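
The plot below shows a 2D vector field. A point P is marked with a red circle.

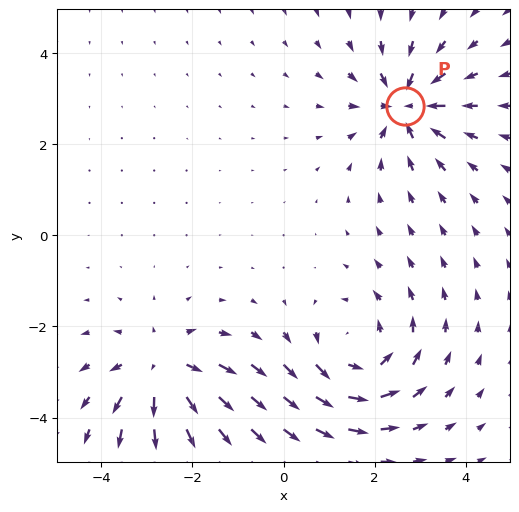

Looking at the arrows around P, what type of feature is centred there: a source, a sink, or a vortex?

At P (2.7, 2.8) the arrows converge inward. Divergence about -5, curl ≈0 — negative divergence with near-zero curl is a sink.

sink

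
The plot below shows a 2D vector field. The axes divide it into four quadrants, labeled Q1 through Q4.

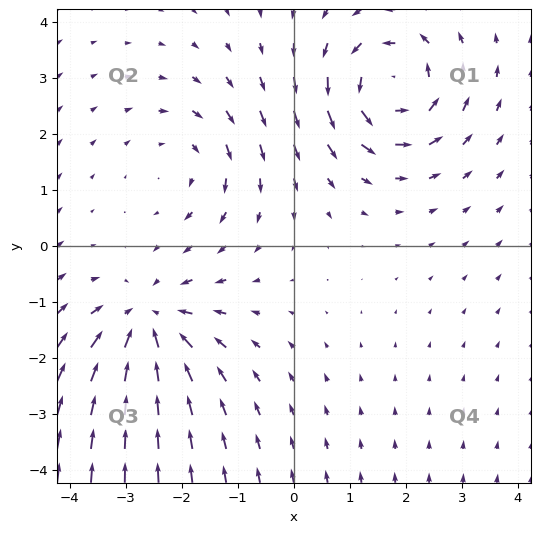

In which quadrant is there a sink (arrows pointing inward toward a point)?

Q3

The sink sits at approximately (-2.6, -1.4), which lies in quadrant Q3. The divergence there is about -4, negative as expected for a sink.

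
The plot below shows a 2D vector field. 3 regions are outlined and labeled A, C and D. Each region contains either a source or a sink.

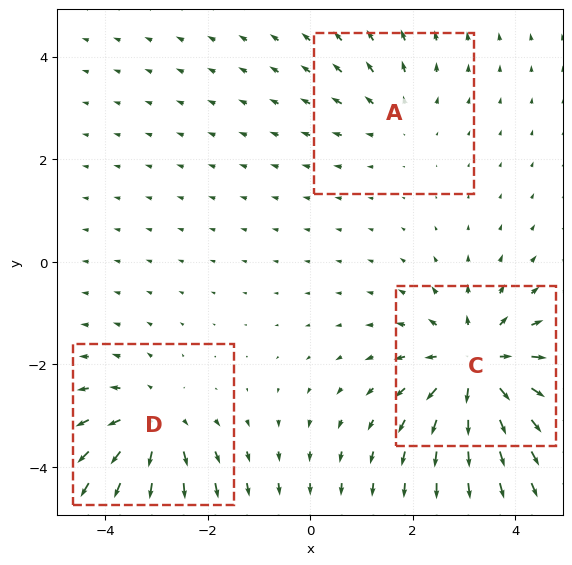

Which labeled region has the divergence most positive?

C

Divergence at each region's feature centre — A: about +2, C: about +5, D: about +4. Region C is most positive.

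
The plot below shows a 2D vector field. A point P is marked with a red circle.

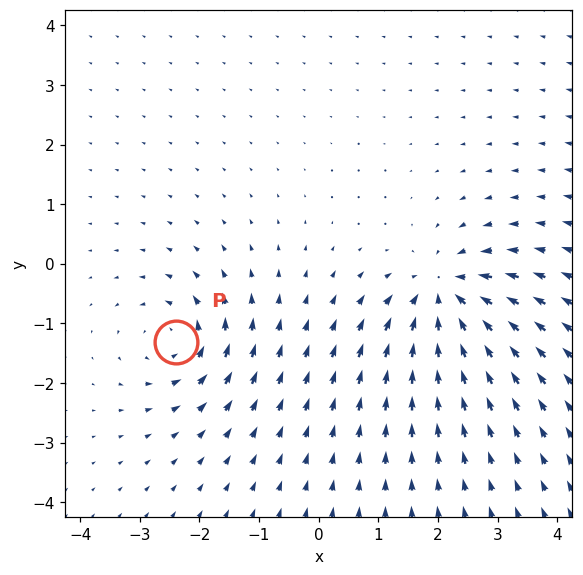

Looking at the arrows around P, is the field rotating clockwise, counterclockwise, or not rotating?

counterclockwise

Near P at (-2.4, -1.3) the arrows circulate counterclockwise. The curl (z-component) there is about +5; positive curl means counterclockwise rotation.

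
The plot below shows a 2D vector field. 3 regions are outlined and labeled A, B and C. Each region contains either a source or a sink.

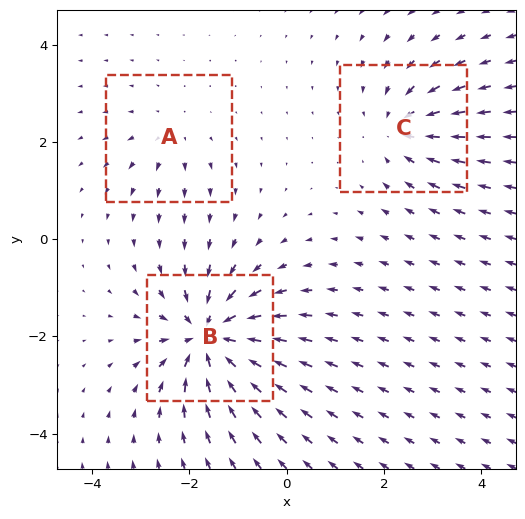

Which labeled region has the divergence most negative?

Divergence at each region's feature centre — A: about +2, B: about -6, C: about -4. Region B is most negative.

B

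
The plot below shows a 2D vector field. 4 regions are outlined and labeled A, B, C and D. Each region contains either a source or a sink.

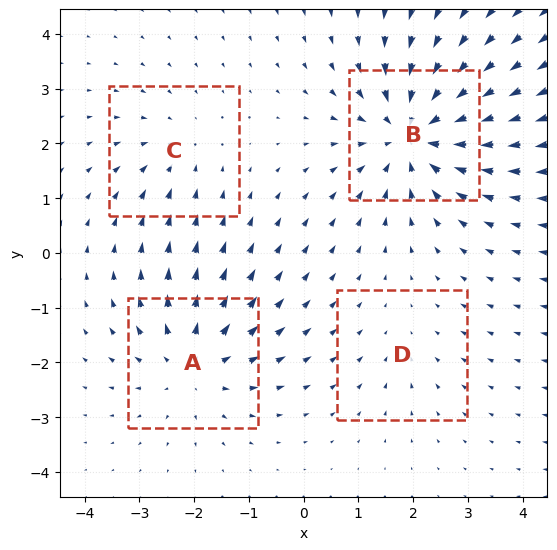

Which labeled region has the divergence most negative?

Divergence at each region's feature centre — A: about +5, B: about -7, C: about -3, D: about -2. Region B is most negative.

B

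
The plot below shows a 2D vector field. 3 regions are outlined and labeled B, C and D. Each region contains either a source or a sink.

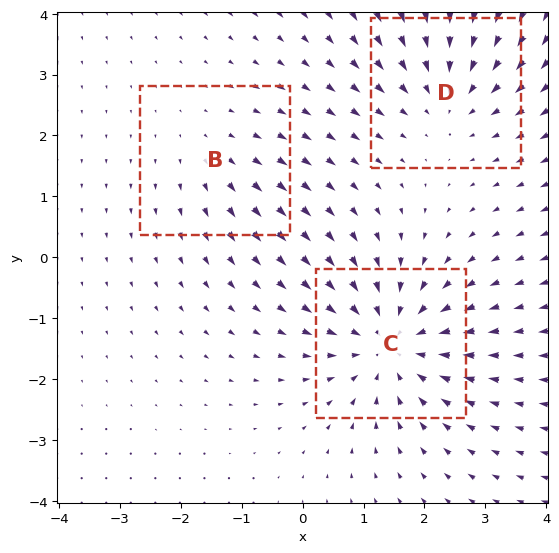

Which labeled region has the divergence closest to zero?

B

Divergence at each region's feature centre — B: about +2, C: about -4, D: about -3. Region B is closest to zero.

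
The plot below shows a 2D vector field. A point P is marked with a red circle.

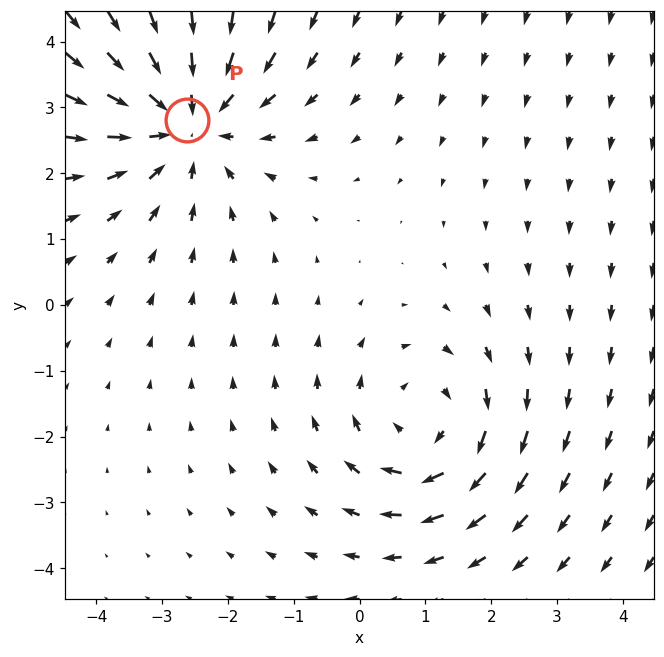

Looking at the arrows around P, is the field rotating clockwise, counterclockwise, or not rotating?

Near P at (-2.6, 2.8) the arrows show no circulation. The curl there is ≈0.

not rotating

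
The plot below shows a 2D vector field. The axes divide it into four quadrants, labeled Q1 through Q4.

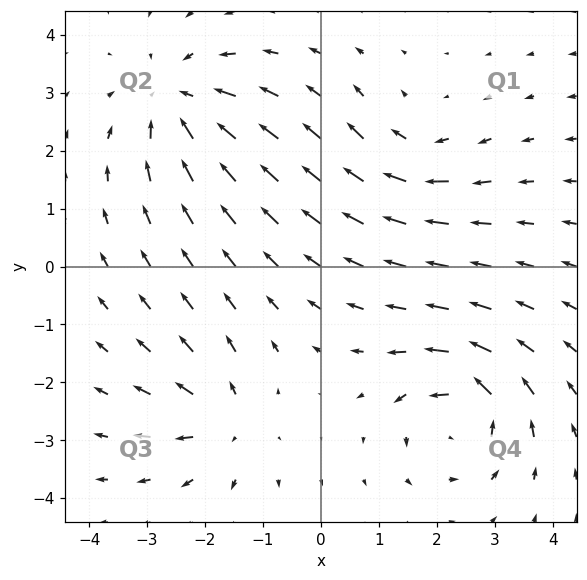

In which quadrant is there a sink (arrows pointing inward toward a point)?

Q2

The sink sits at approximately (-2.4, 2.8), which lies in quadrant Q2. The divergence there is about -4, negative as expected for a sink.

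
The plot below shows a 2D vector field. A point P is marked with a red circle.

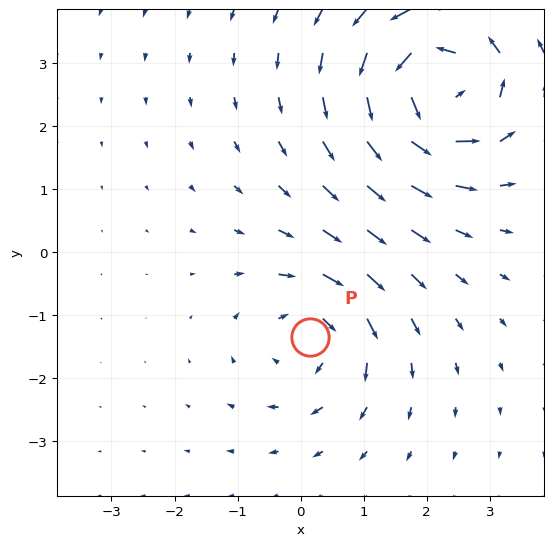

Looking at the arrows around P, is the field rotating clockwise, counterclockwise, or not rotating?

Near P at (0.2, -1.3) the arrows circulate clockwise. The curl (z-component) there is about -3; negative curl means clockwise rotation.

clockwise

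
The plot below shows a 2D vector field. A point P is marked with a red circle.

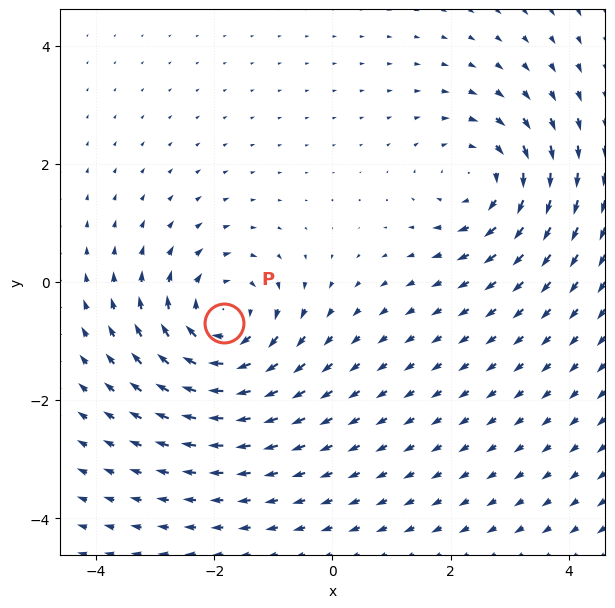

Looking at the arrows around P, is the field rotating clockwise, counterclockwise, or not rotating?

clockwise

Near P at (-1.8, -0.7) the arrows circulate clockwise. The curl (z-component) there is about -4; negative curl means clockwise rotation.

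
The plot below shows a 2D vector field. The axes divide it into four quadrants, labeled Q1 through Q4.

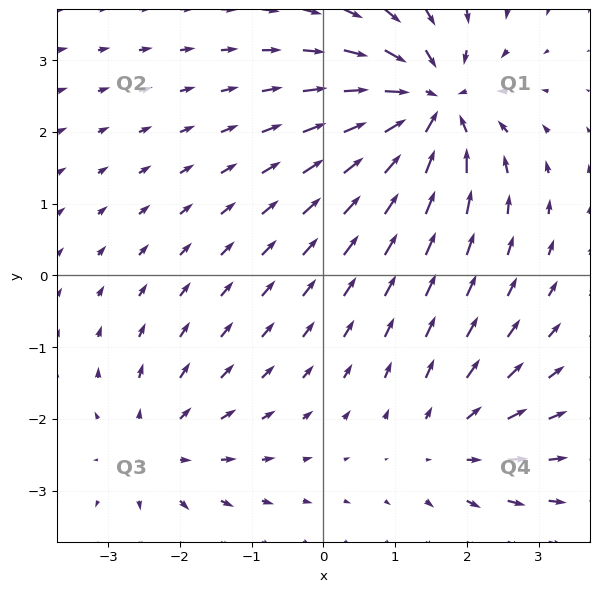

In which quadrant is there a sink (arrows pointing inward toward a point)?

Q1

The sink sits at approximately (1.5, 2.4), which lies in quadrant Q1. The divergence there is about -6, negative as expected for a sink.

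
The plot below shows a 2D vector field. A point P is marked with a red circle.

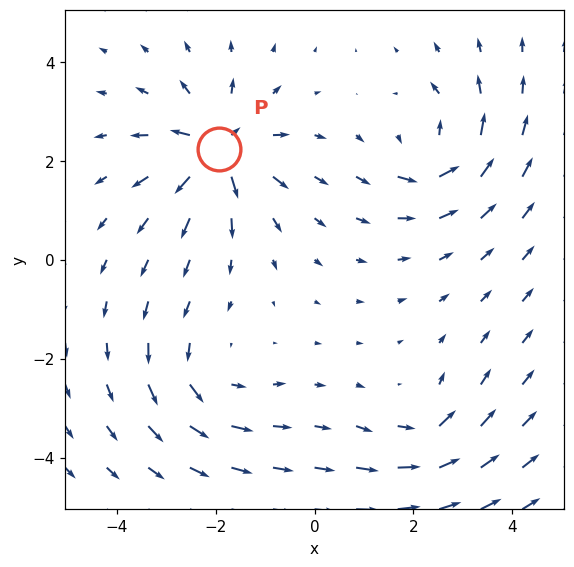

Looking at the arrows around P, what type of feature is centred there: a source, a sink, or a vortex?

source

At P (-1.9, 2.2) the arrows spread outward. Divergence about +7, curl ≈0 — positive divergence with near-zero curl is a source.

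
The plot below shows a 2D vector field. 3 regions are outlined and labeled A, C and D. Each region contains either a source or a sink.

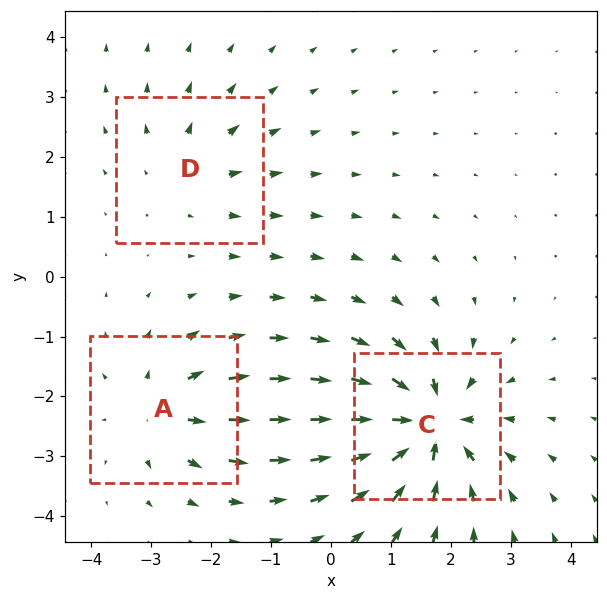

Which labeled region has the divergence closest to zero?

Divergence at each region's feature centre — A: about +4, C: about -7, D: about +3. Region D is closest to zero.

D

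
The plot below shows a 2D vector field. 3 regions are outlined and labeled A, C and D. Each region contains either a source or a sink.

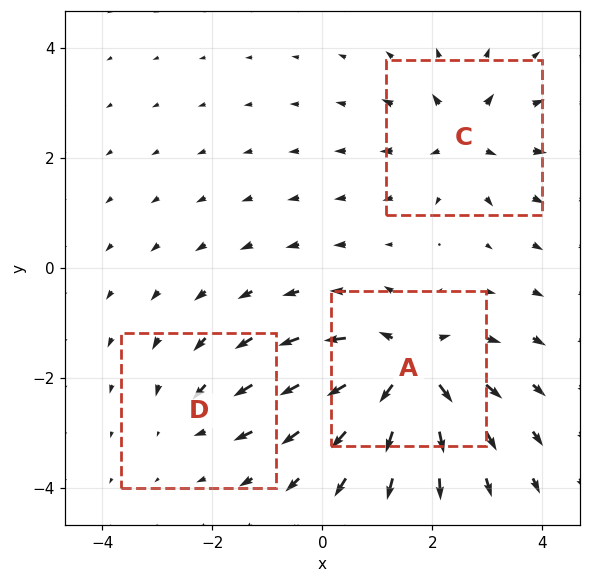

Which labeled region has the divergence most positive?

Divergence at each region's feature centre — A: about +6, C: about +4, D: about -2. Region A is most positive.

A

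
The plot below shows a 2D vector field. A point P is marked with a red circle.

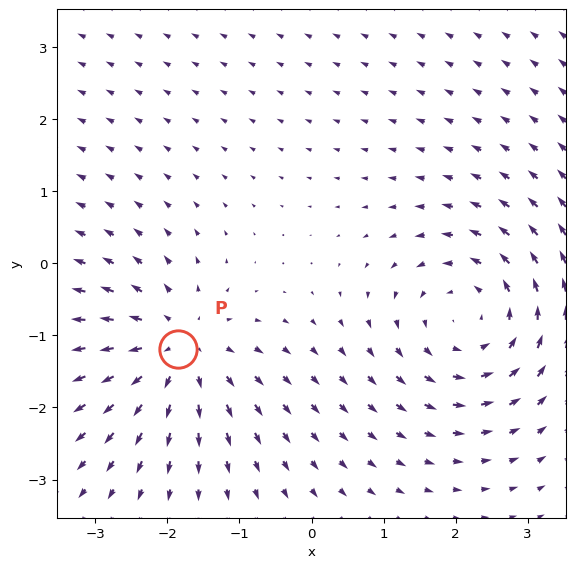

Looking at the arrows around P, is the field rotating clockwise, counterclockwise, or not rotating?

not rotating

Near P at (-1.8, -1.2) the arrows show no circulation. The curl there is ≈0.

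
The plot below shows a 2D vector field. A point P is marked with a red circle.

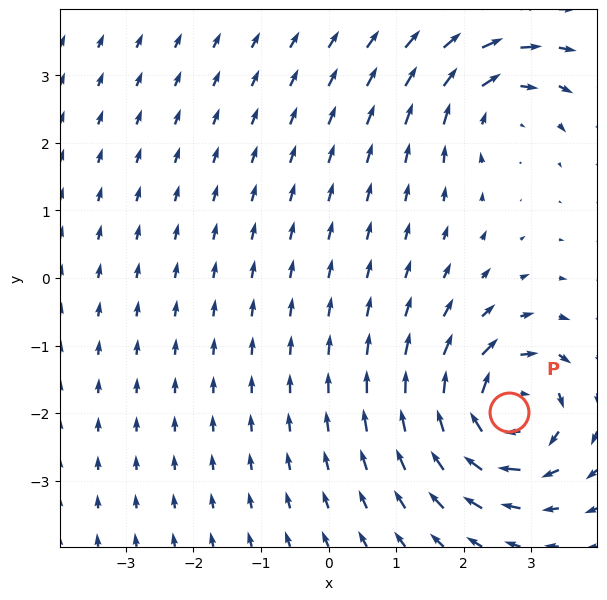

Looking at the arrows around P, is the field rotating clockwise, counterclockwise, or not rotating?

clockwise

Near P at (2.7, -2.0) the arrows circulate clockwise. The curl (z-component) there is about -7; negative curl means clockwise rotation.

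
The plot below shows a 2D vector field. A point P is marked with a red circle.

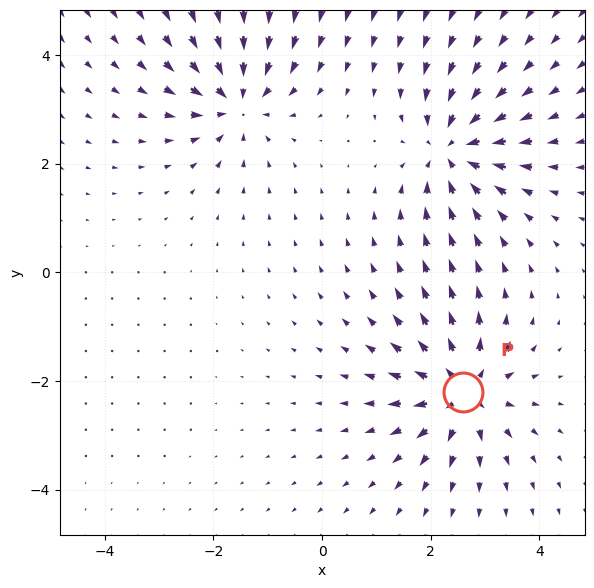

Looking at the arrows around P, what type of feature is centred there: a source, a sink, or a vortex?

At P (2.6, -2.2) the arrows spread outward. Divergence about +7, curl ≈0 — positive divergence with near-zero curl is a source.

source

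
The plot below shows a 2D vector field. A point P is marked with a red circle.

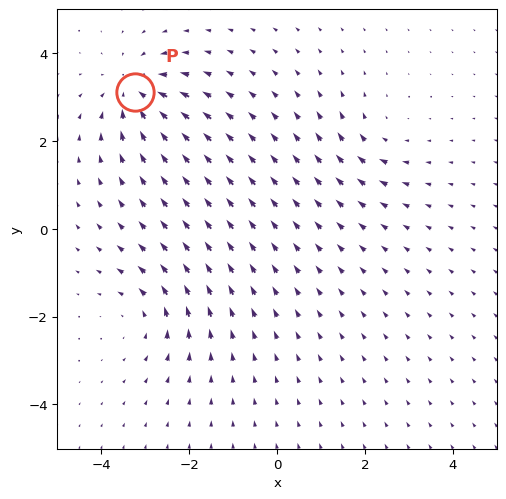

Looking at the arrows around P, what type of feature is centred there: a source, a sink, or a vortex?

At P (-3.2, 3.1) the arrows converge inward. Divergence about -5, curl ≈0 — negative divergence with near-zero curl is a sink.

sink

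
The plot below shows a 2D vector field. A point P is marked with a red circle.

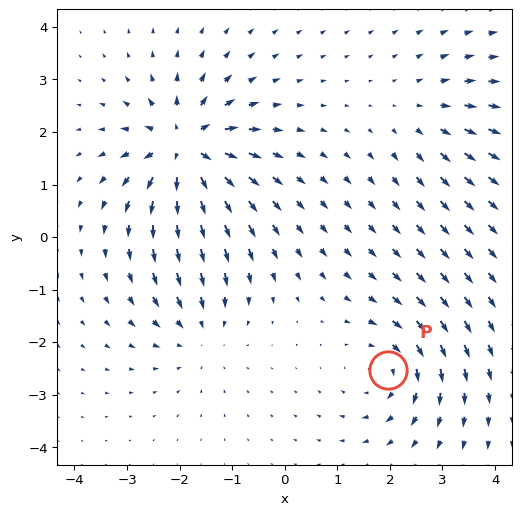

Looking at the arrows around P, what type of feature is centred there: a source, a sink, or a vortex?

At P (2.0, -2.5) the arrows circulate clockwise. Divergence ≈0, curl about -4 — near-zero divergence with nonzero curl is a vortex.

vortex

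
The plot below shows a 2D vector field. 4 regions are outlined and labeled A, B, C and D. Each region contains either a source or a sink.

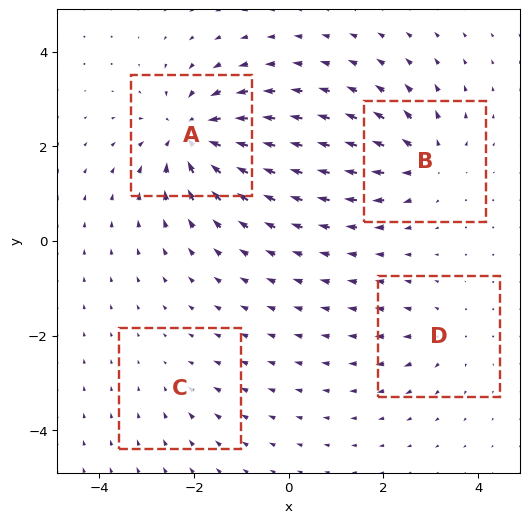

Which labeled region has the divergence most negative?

A

Divergence at each region's feature centre — A: about -8, B: about +6, C: about -2, D: about +3. Region A is most negative.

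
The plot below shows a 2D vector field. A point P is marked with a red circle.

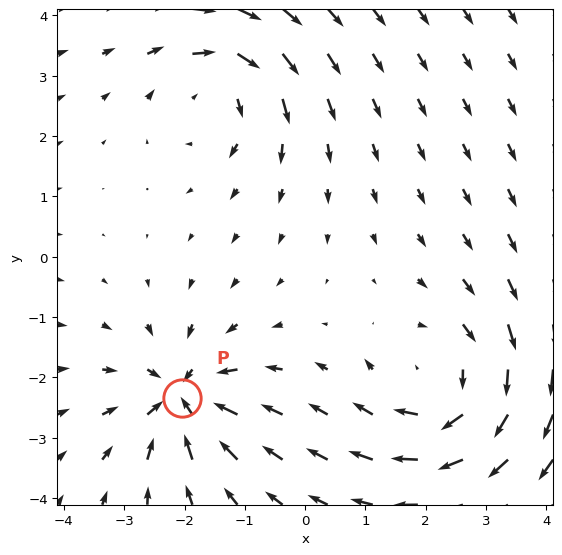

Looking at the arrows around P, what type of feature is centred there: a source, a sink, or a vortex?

At P (-2.0, -2.3) the arrows converge inward. Divergence about -6, curl ≈0 — negative divergence with near-zero curl is a sink.

sink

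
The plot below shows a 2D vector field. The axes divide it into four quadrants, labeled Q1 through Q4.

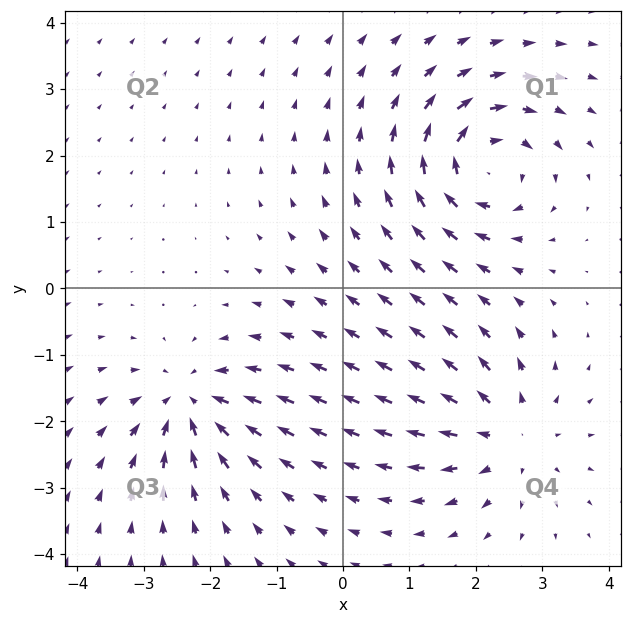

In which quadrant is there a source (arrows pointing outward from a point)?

The source sits at approximately (2.5, -2.2), which lies in quadrant Q4. The divergence there is about +4, positive as expected for a source.

Q4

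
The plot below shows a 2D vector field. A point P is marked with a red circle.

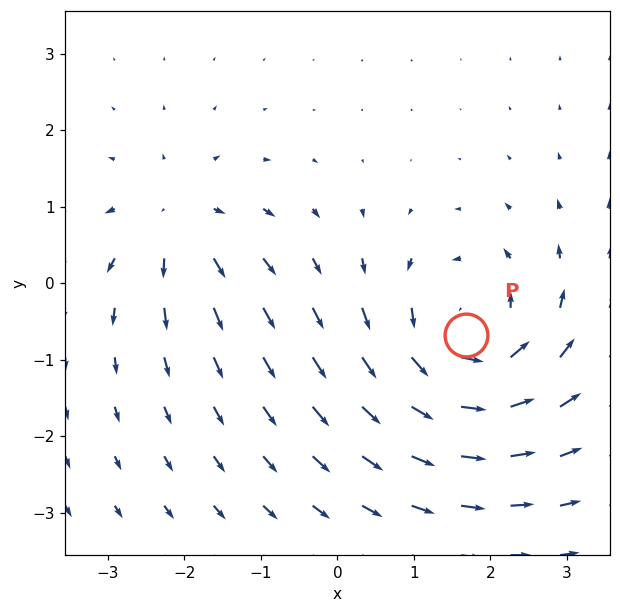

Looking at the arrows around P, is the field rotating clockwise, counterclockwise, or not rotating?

Near P at (1.7, -0.7) the arrows circulate counterclockwise. The curl (z-component) there is about +5; positive curl means counterclockwise rotation.

counterclockwise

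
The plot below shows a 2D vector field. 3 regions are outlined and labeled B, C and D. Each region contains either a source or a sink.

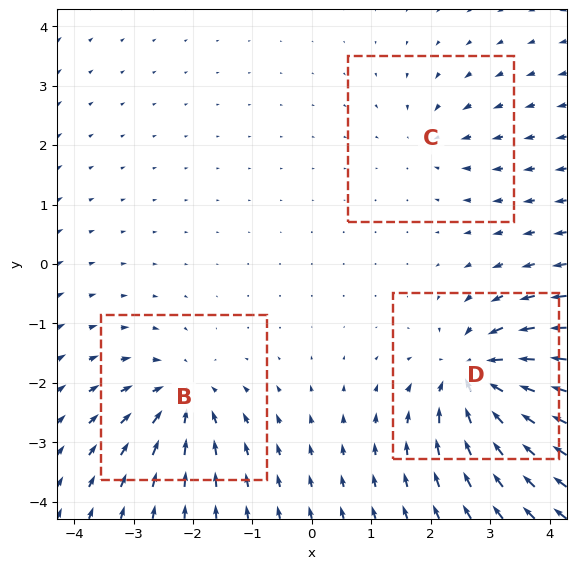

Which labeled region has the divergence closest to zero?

C

Divergence at each region's feature centre — B: about -4, C: about -2, D: about -6. Region C is closest to zero.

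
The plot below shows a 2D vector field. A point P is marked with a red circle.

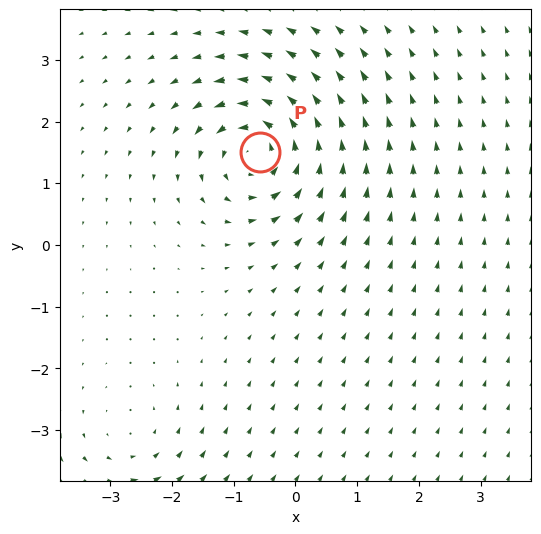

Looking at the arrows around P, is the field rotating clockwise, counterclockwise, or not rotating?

Near P at (-0.6, 1.5) the arrows circulate counterclockwise. The curl (z-component) there is about +7; positive curl means counterclockwise rotation.

counterclockwise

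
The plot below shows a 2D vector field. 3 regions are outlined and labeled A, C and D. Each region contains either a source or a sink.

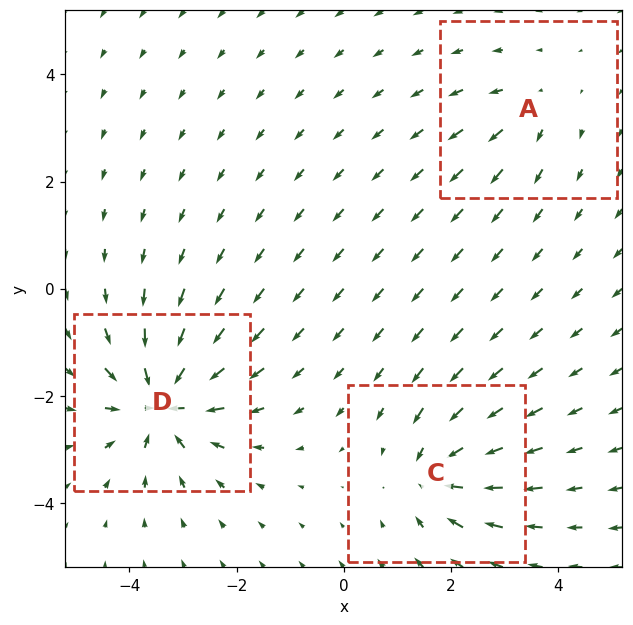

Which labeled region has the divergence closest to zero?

Divergence at each region's feature centre — A: about +2, C: about -4, D: about -6. Region A is closest to zero.

A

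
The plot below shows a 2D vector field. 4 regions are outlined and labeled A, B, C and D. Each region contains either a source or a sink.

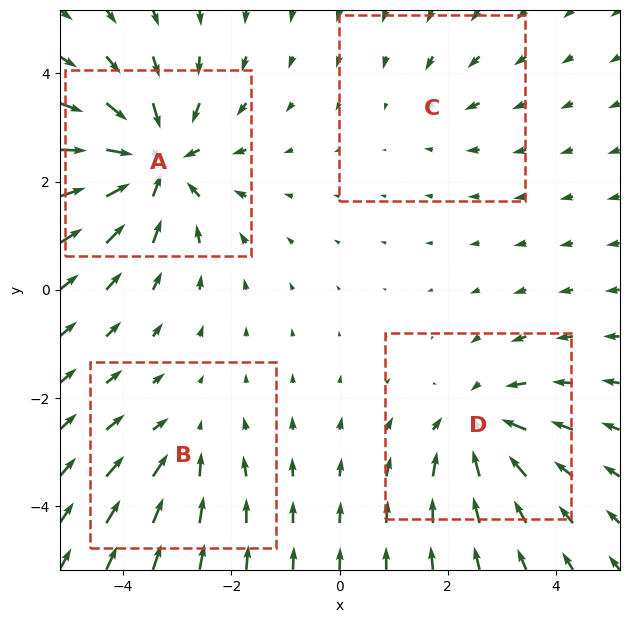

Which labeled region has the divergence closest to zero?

C

Divergence at each region's feature centre — A: about -7, B: about -3, C: about -2, D: about -5. Region C is closest to zero.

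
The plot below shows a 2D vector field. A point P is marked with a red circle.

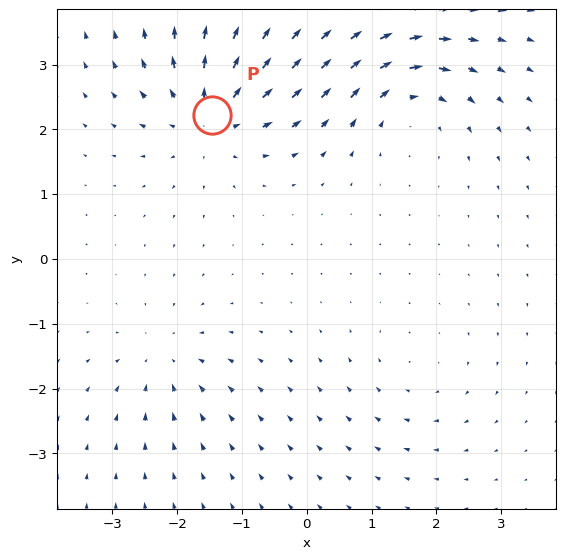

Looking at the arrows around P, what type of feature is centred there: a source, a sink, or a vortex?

At P (-1.5, 2.2) the arrows spread outward. Divergence about +6, curl ≈0 — positive divergence with near-zero curl is a source.

source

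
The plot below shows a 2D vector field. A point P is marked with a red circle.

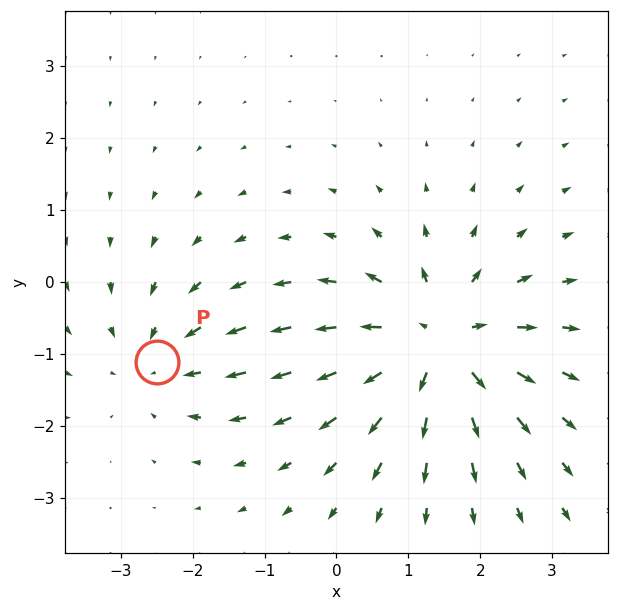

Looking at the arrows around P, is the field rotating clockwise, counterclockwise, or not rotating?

not rotating

Near P at (-2.5, -1.1) the arrows show no circulation. The curl there is ≈0.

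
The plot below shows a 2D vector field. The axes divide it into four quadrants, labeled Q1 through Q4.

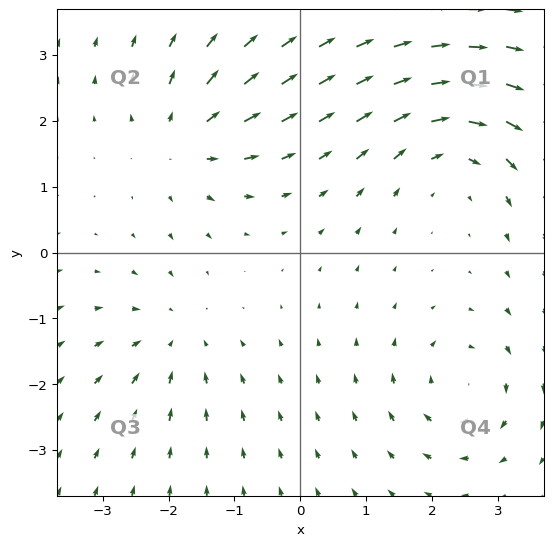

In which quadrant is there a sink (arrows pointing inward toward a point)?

The sink sits at approximately (-1.9, -1.3), which lies in quadrant Q3. The divergence there is about -4, negative as expected for a sink.

Q3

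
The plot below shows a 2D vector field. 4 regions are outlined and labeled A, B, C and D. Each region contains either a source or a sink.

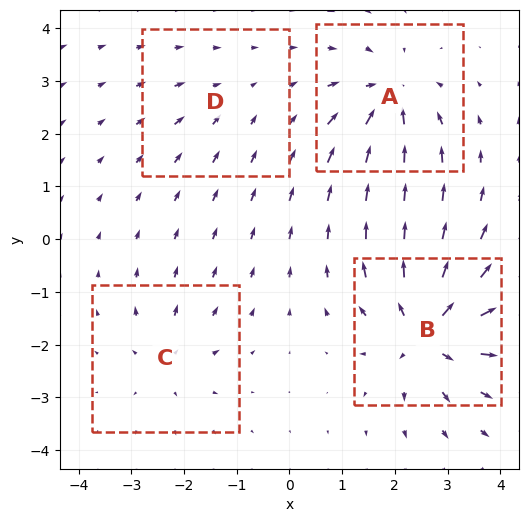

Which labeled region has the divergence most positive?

Divergence at each region's feature centre — A: about -6, B: about +8, C: about +4, D: about -2. Region B is most positive.

B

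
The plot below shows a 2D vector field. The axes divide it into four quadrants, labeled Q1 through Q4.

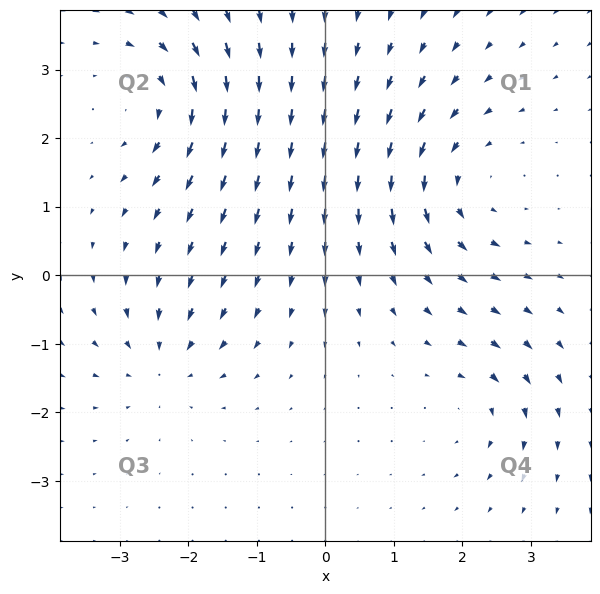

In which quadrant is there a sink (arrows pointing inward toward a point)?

The sink sits at approximately (-2.4, -1.3), which lies in quadrant Q3. The divergence there is about -4, negative as expected for a sink.

Q3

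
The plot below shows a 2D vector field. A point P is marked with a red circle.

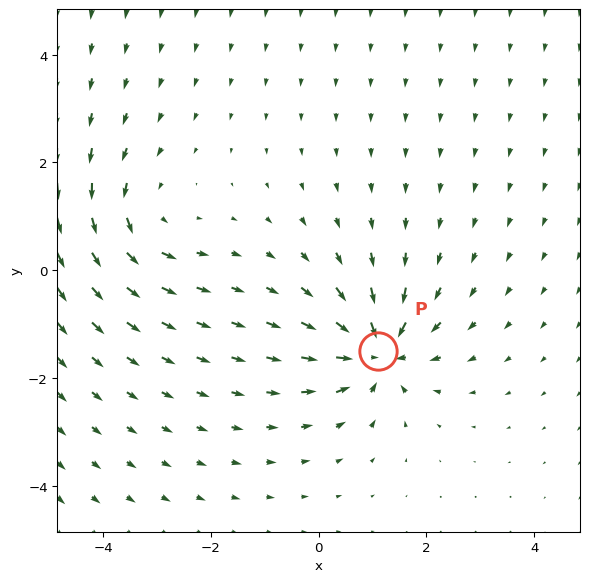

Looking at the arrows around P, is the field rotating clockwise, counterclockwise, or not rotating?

not rotating

Near P at (1.1, -1.5) the arrows show no circulation. The curl there is ≈0.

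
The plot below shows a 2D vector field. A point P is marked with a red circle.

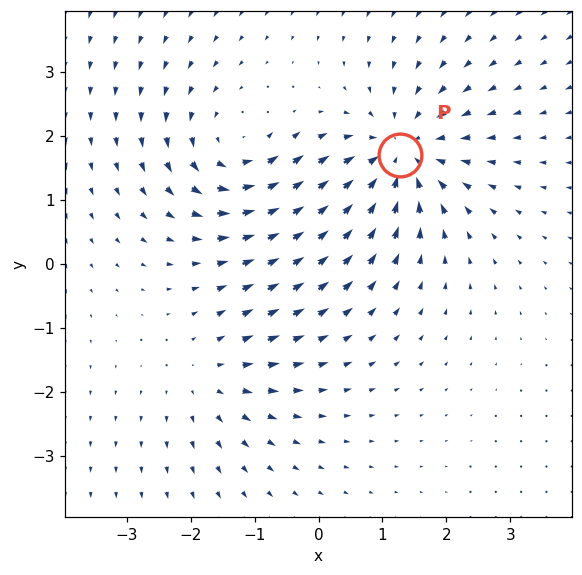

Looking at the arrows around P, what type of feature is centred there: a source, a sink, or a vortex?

At P (1.3, 1.7) the arrows converge inward. Divergence about -5, curl ≈0 — negative divergence with near-zero curl is a sink.

sink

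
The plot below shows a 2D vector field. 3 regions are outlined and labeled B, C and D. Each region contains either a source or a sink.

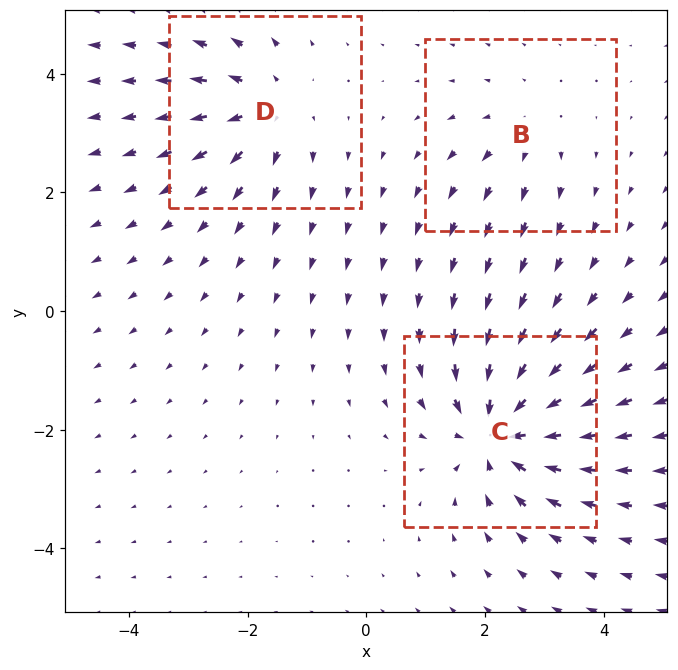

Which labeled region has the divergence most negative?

Divergence at each region's feature centre — B: about +2, C: about -6, D: about +4. Region C is most negative.

C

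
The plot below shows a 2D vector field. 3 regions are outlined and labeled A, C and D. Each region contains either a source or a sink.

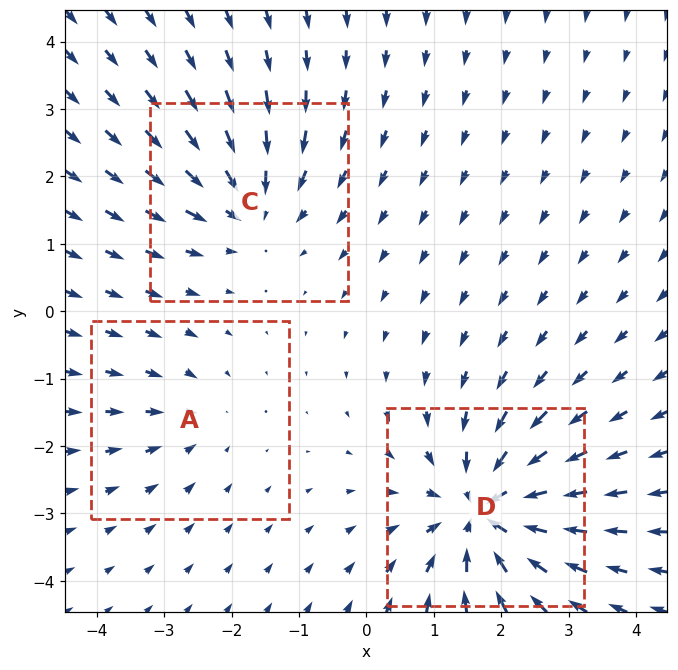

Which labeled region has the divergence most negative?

Divergence at each region's feature centre — A: about -2, C: about -4, D: about -6. Region D is most negative.

D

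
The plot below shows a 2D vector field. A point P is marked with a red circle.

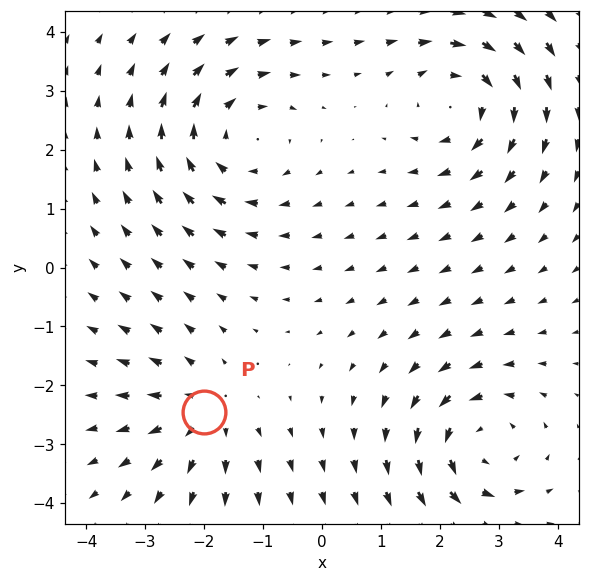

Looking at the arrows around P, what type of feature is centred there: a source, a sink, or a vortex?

source

At P (-2.0, -2.4) the arrows spread outward. Divergence about +3, curl ≈0 — positive divergence with near-zero curl is a source.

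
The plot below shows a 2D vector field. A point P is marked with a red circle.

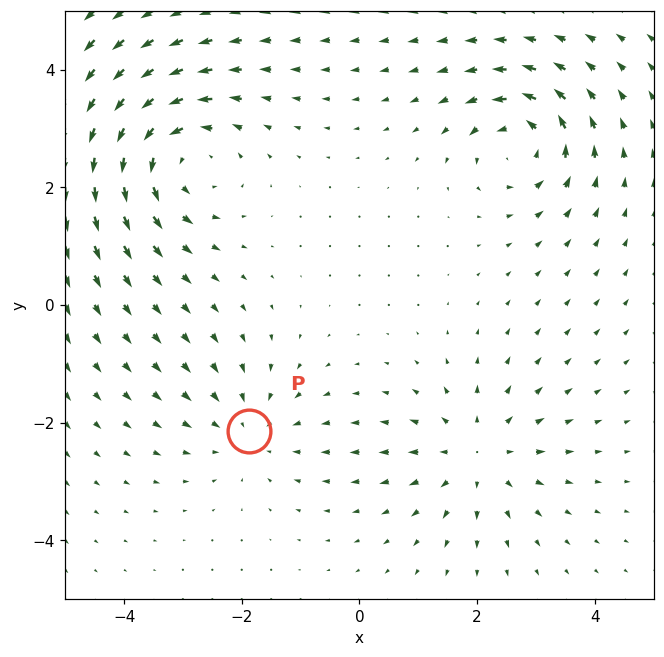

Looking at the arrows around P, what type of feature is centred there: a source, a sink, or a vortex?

At P (-1.9, -2.1) the arrows converge inward. Divergence about -3, curl ≈0 — negative divergence with near-zero curl is a sink.

sink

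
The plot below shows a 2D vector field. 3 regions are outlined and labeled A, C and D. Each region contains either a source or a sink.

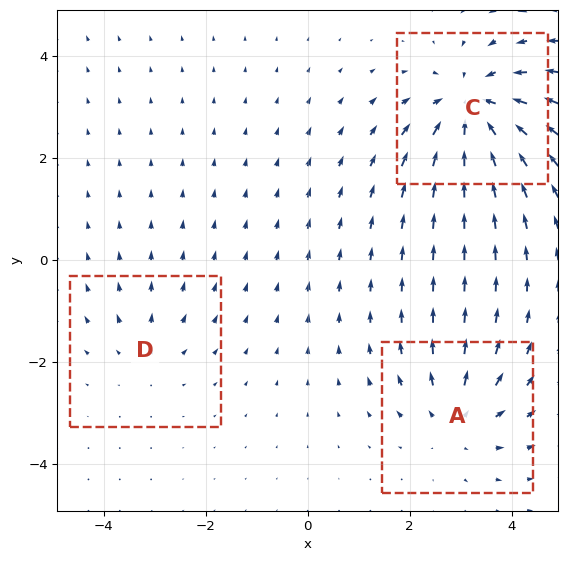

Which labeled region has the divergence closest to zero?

Divergence at each region's feature centre — A: about +3, C: about -5, D: about +2. Region D is closest to zero.

D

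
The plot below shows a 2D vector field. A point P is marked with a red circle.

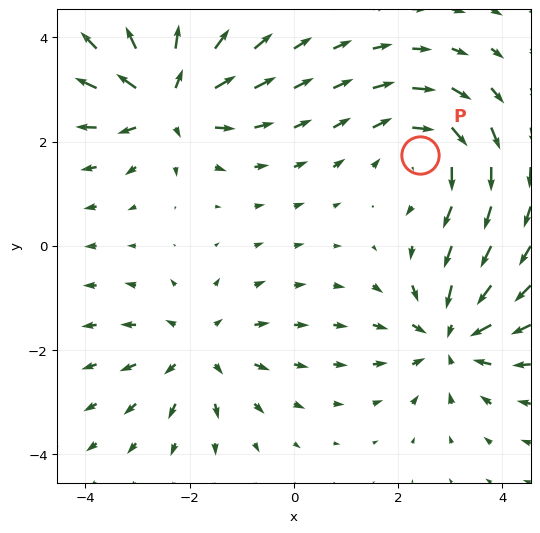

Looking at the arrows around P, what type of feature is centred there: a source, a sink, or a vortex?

vortex

At P (2.4, 1.7) the arrows circulate clockwise. Divergence ≈0, curl about -4 — near-zero divergence with nonzero curl is a vortex.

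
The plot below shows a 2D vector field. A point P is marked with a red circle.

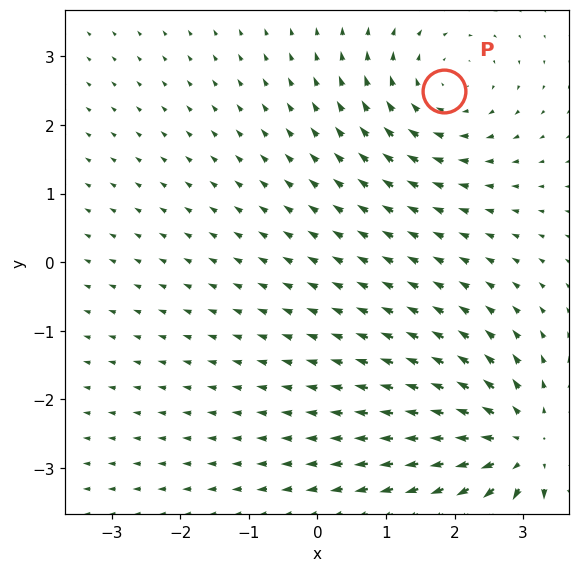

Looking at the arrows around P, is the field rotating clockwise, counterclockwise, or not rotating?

clockwise

Near P at (1.8, 2.5) the arrows circulate clockwise. The curl (z-component) there is about -3; negative curl means clockwise rotation.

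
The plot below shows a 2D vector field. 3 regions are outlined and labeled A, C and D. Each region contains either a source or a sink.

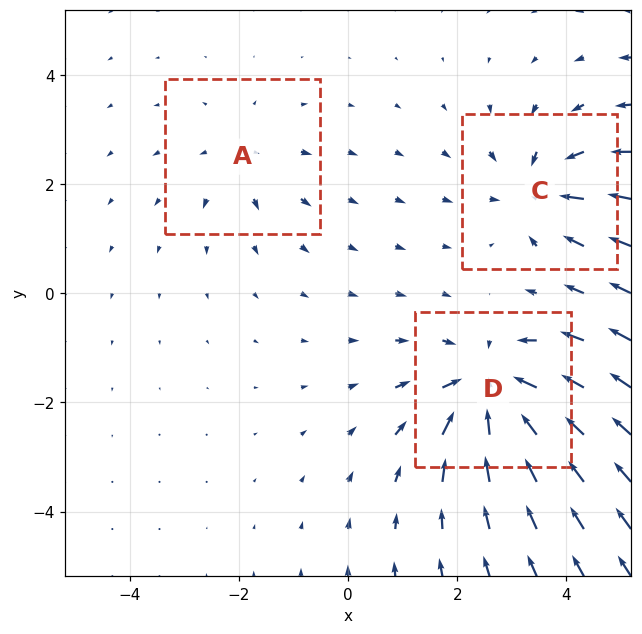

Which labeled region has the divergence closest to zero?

A

Divergence at each region's feature centre — A: about +2, C: about -4, D: about -6. Region A is closest to zero.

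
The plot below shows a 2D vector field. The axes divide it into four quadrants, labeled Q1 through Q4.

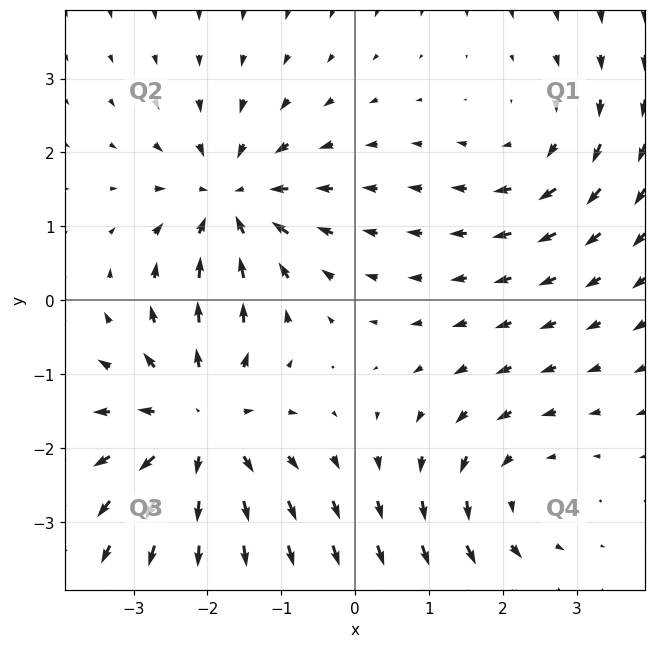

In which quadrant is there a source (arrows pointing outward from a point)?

Q3

The source sits at approximately (-2.1, -1.7), which lies in quadrant Q3. The divergence there is about +4, positive as expected for a source.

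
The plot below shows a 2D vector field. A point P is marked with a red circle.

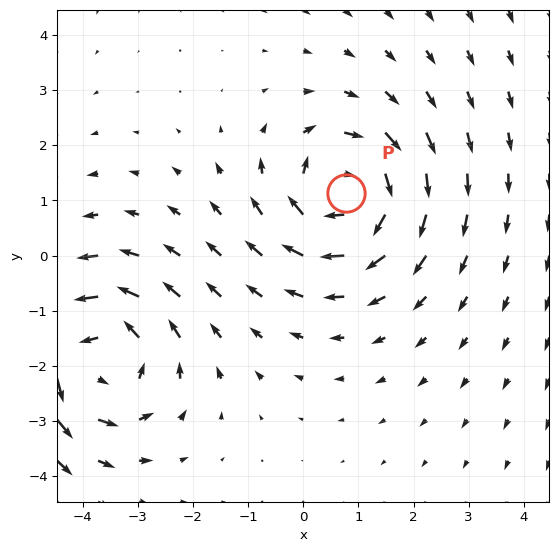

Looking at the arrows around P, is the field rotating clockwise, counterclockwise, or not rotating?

Near P at (0.8, 1.1) the arrows circulate clockwise. The curl (z-component) there is about -4; negative curl means clockwise rotation.

clockwise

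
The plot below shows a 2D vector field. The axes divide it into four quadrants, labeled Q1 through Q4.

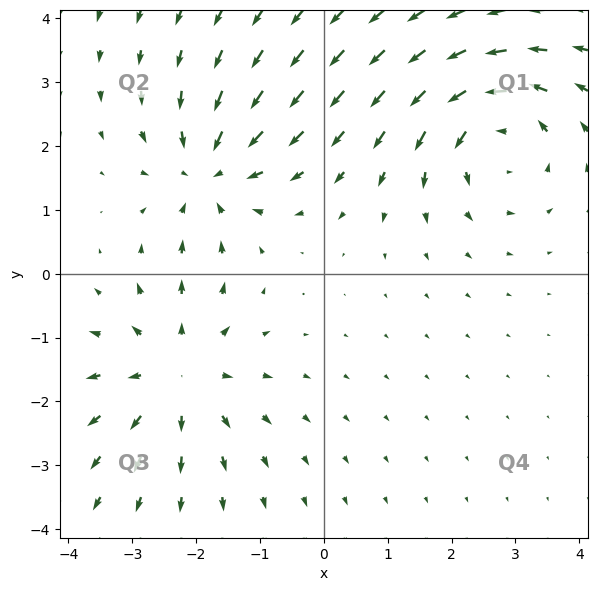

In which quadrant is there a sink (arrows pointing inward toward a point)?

The sink sits at approximately (-1.8, 1.6), which lies in quadrant Q2. The divergence there is about -5, negative as expected for a sink.

Q2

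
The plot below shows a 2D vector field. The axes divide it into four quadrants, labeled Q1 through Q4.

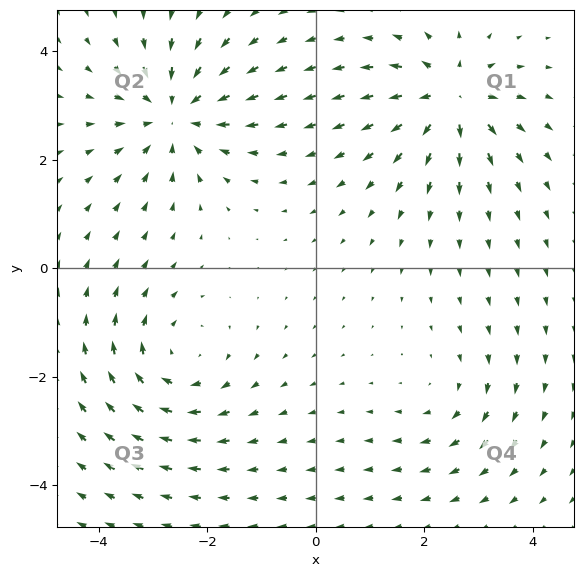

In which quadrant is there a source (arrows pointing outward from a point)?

The source sits at approximately (2.5, 3.1), which lies in quadrant Q1. The divergence there is about +6, positive as expected for a source.

Q1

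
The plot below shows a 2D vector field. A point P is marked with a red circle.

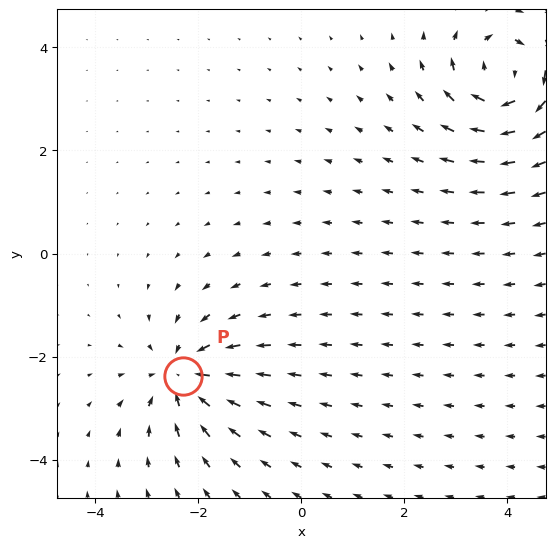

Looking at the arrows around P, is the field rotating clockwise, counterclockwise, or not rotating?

Near P at (-2.3, -2.4) the arrows show no circulation. The curl there is ≈0.

not rotating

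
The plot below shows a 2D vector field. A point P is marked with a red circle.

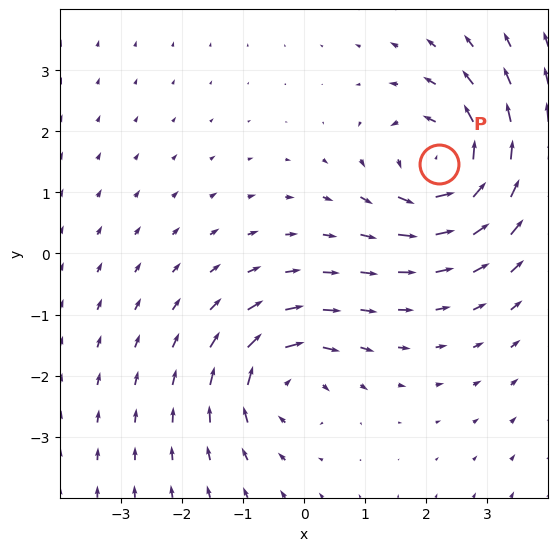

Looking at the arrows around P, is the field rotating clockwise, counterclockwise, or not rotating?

counterclockwise

Near P at (2.2, 1.5) the arrows circulate counterclockwise. The curl (z-component) there is about +5; positive curl means counterclockwise rotation.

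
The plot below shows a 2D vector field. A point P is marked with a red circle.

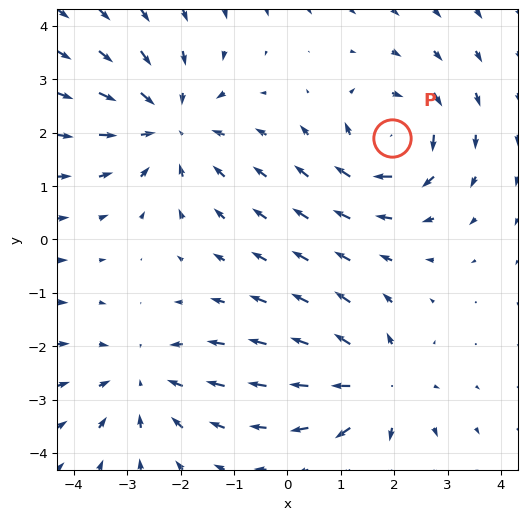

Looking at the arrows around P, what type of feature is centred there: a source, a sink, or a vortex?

vortex

At P (2.0, 1.9) the arrows circulate clockwise. Divergence ≈0, curl about -5 — near-zero divergence with nonzero curl is a vortex.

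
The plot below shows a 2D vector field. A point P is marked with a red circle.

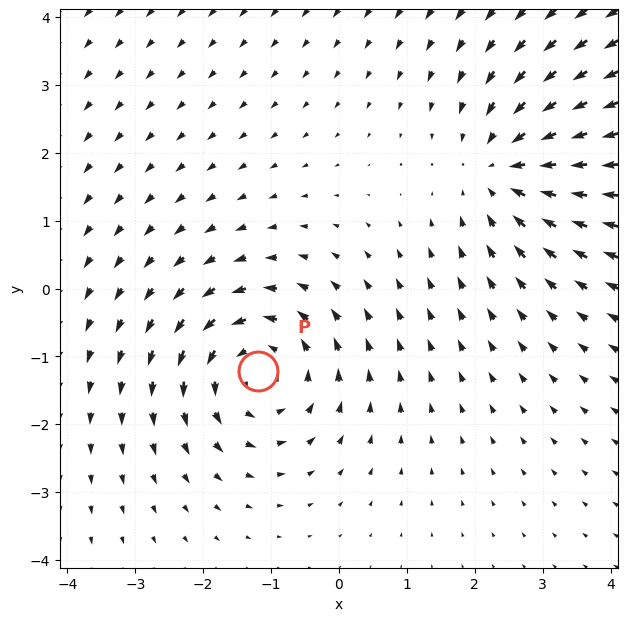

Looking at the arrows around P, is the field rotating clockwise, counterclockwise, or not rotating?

Near P at (-1.2, -1.2) the arrows circulate counterclockwise. The curl (z-component) there is about +4; positive curl means counterclockwise rotation.

counterclockwise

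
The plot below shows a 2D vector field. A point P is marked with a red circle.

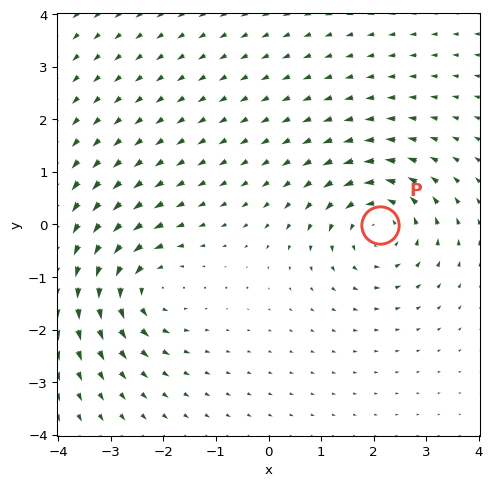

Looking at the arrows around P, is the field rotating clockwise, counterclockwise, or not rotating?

Near P at (2.1, -0.0) the arrows circulate counterclockwise. The curl (z-component) there is about +5; positive curl means counterclockwise rotation.

counterclockwise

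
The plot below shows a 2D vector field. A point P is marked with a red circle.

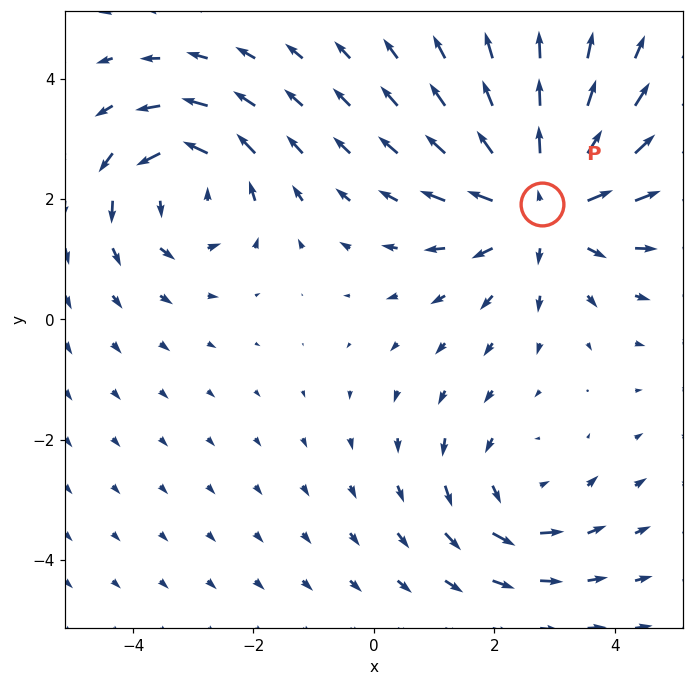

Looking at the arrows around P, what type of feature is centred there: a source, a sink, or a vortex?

source

At P (2.8, 1.9) the arrows spread outward. Divergence about +4, curl ≈0 — positive divergence with near-zero curl is a source.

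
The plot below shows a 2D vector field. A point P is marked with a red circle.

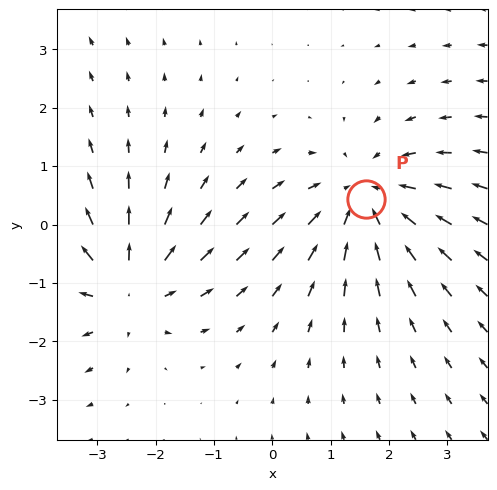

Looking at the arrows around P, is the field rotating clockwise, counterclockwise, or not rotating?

not rotating

Near P at (1.6, 0.4) the arrows show no circulation. The curl there is ≈0.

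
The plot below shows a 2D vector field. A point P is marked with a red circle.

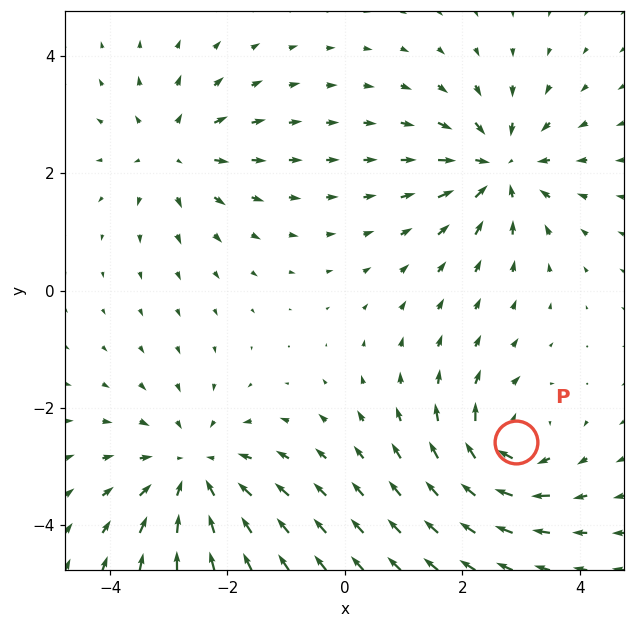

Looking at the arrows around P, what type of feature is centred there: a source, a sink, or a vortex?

vortex

At P (2.9, -2.6) the arrows circulate clockwise. Divergence ≈0, curl about -5 — near-zero divergence with nonzero curl is a vortex.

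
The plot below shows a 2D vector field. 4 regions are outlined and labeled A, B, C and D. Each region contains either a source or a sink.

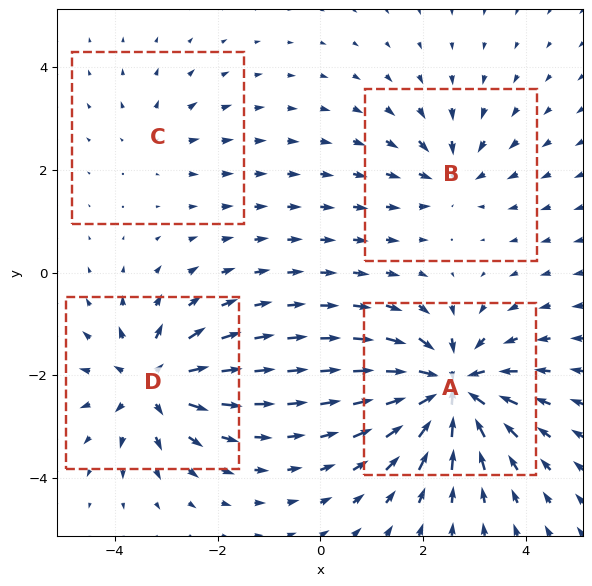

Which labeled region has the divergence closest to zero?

Divergence at each region's feature centre — A: about -8, B: about -4, C: about +2, D: about +6. Region C is closest to zero.

C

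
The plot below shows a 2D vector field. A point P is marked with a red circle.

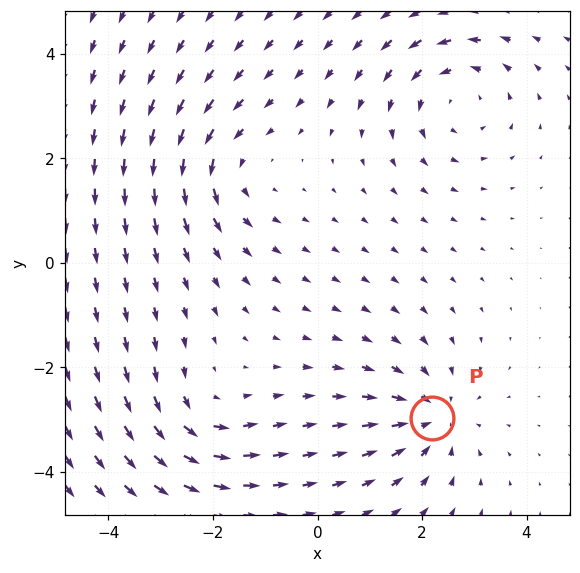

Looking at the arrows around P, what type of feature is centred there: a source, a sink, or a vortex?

sink

At P (2.2, -3.0) the arrows converge inward. Divergence about -4, curl ≈0 — negative divergence with near-zero curl is a sink.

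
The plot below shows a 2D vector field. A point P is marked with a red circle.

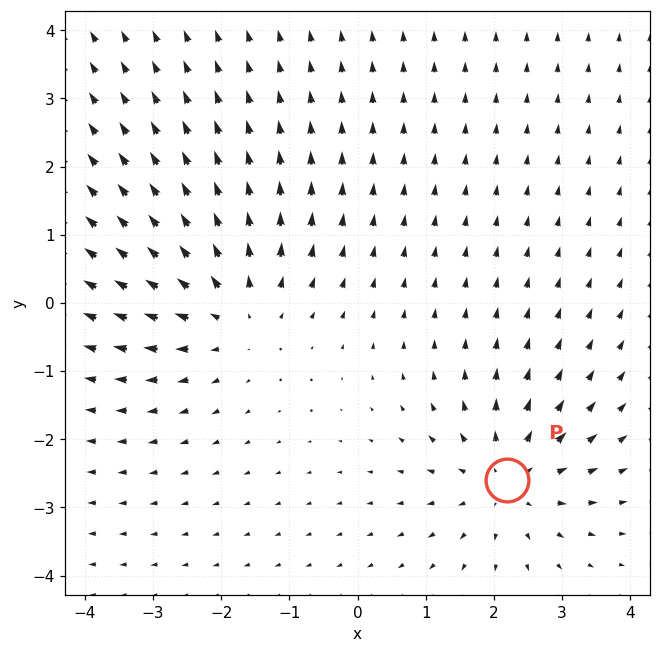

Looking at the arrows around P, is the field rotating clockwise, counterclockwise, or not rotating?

Near P at (2.2, -2.6) the arrows show no circulation. The curl there is ≈0.

not rotating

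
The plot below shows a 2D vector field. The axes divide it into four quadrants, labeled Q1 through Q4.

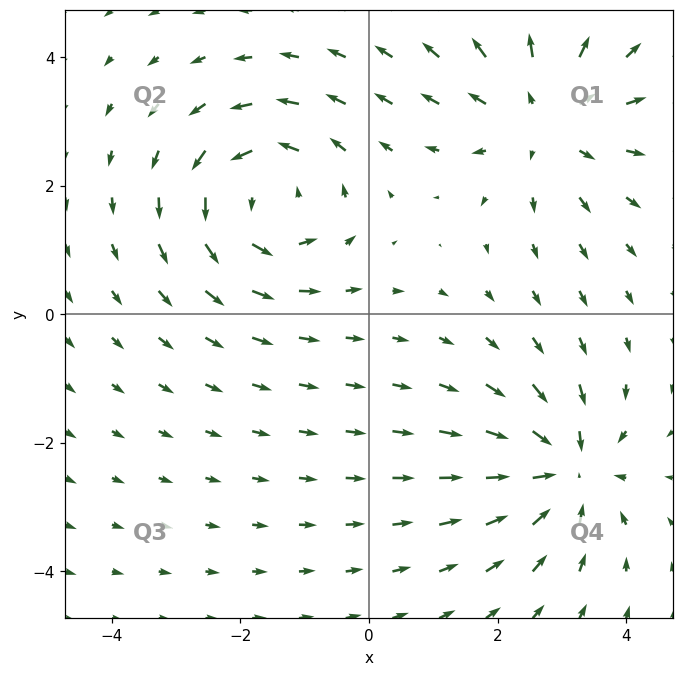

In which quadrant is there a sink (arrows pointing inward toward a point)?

Q4

The sink sits at approximately (3.1, -2.4), which lies in quadrant Q4. The divergence there is about -5, negative as expected for a sink.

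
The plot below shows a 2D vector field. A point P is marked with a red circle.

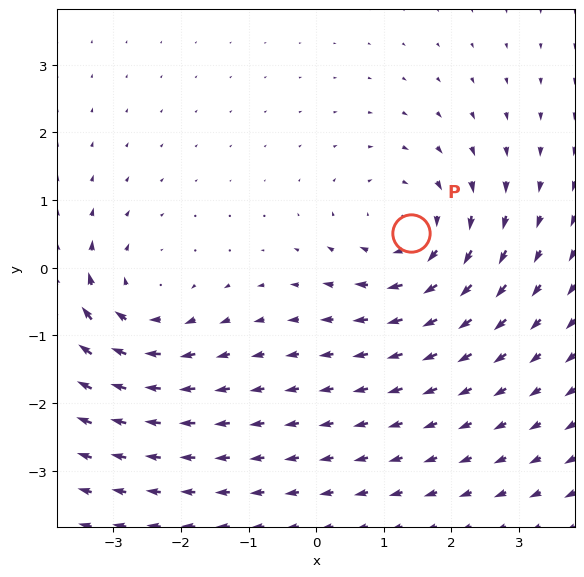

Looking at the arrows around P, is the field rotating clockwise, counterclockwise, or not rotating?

clockwise

Near P at (1.4, 0.5) the arrows circulate clockwise. The curl (z-component) there is about -3; negative curl means clockwise rotation.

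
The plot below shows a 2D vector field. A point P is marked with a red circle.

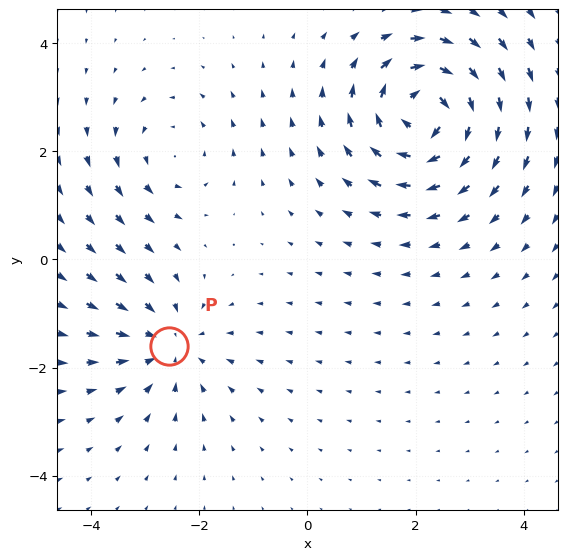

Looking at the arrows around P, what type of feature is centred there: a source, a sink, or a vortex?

sink

At P (-2.6, -1.6) the arrows converge inward. Divergence about -3, curl ≈0 — negative divergence with near-zero curl is a sink.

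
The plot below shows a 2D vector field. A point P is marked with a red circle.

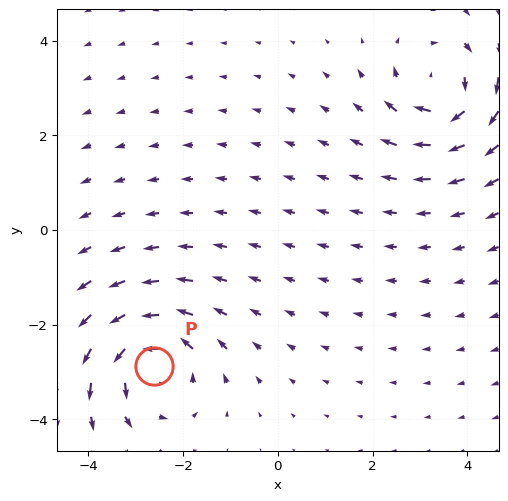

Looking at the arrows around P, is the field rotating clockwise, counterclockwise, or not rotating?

counterclockwise

Near P at (-2.6, -2.9) the arrows circulate counterclockwise. The curl (z-component) there is about +5; positive curl means counterclockwise rotation.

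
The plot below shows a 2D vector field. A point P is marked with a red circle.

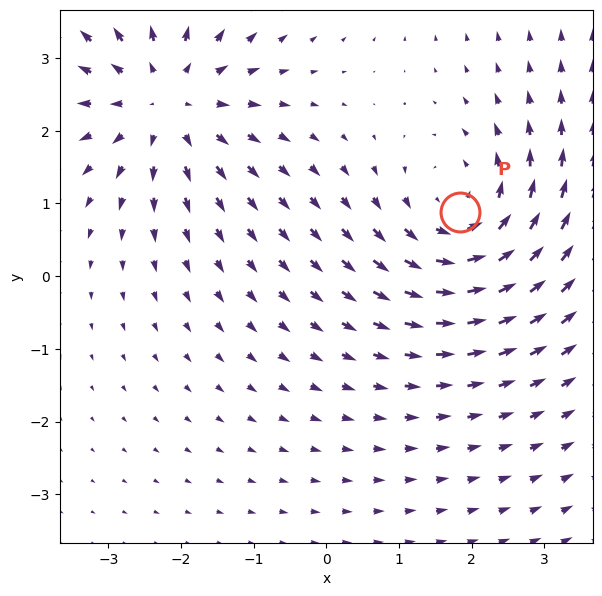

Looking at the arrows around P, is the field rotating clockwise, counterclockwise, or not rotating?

counterclockwise

Near P at (1.8, 0.9) the arrows circulate counterclockwise. The curl (z-component) there is about +5; positive curl means counterclockwise rotation.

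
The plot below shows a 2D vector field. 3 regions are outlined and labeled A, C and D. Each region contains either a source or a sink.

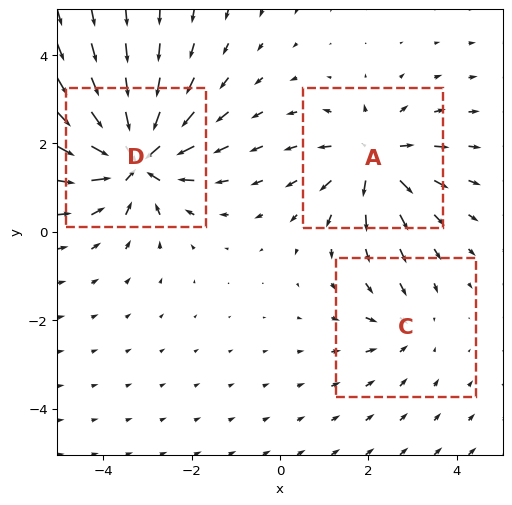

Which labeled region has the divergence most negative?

D

Divergence at each region's feature centre — A: about +4, C: about -2, D: about -6. Region D is most negative.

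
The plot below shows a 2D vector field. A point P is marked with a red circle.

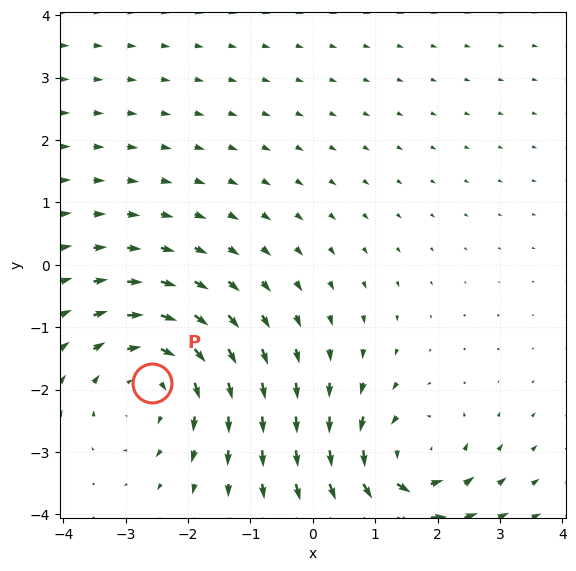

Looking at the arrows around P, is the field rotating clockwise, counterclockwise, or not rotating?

clockwise

Near P at (-2.6, -1.9) the arrows circulate clockwise. The curl (z-component) there is about -3; negative curl means clockwise rotation.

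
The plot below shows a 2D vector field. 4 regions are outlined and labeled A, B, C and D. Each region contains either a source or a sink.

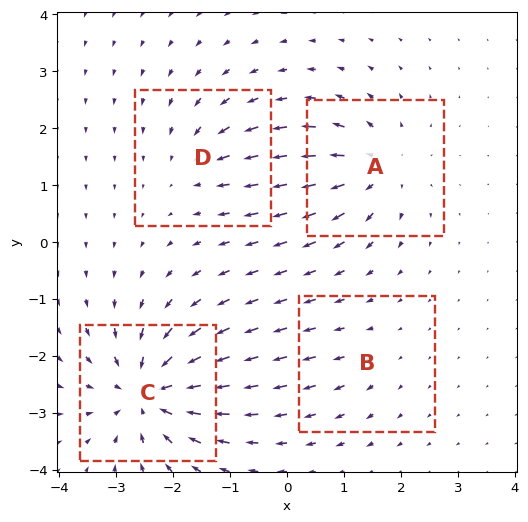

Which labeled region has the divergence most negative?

Divergence at each region's feature centre — A: about +6, B: about +2, C: about -8, D: about -4. Region C is most negative.

C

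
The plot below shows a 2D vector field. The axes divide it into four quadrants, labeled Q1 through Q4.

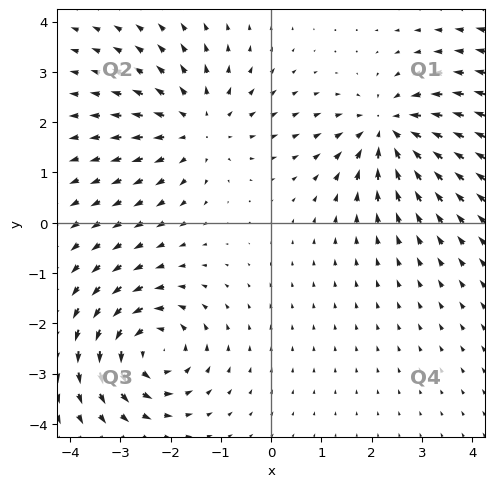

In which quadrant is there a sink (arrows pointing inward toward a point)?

Q1

The sink sits at approximately (2.3, 1.8), which lies in quadrant Q1. The divergence there is about -3, negative as expected for a sink.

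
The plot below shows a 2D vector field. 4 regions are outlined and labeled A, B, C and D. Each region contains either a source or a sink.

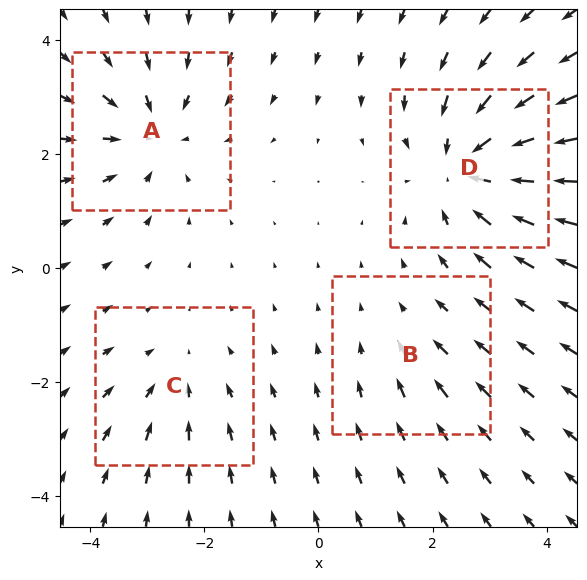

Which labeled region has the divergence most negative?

D

Divergence at each region's feature centre — A: about -5, B: about -2, C: about -3, D: about -6. Region D is most negative.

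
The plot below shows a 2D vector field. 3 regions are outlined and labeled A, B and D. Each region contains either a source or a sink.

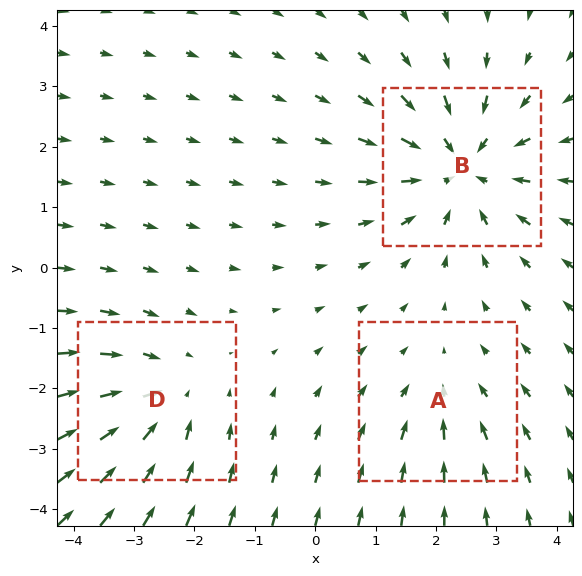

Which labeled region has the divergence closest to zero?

Divergence at each region's feature centre — A: about -2, B: about -4, D: about -3. Region A is closest to zero.

A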